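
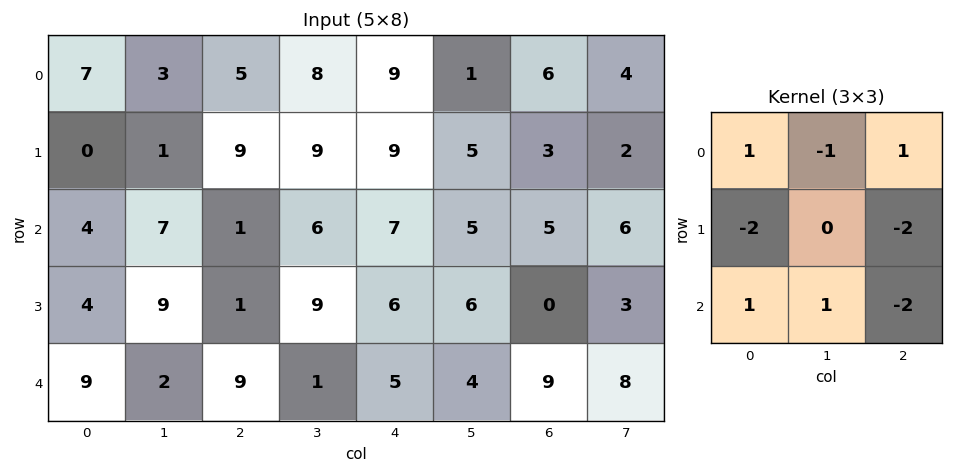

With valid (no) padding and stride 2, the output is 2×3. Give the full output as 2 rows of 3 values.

0 -37 -8
-19 -12 -14

Output[0,0]: The receptive field on the input at this output position is [7 3 5 / 0 1 9 / 4 7 1]. Elementwise product with the kernel and sum: 7·1 + 3·-1 + 5·1 + 0·-2 + 9·-2 + 4·1 + 7·1 + 1·-2.
Output[0,1]: The receptive field on the input at this output position is [5 8 9 / 9 9 9 / 1 6 7]. Elementwise product with the kernel and sum: 5·1 + 8·-1 + 9·1 + 9·-2 + 9·-2 + 1·1 + 6·1 + 7·-2.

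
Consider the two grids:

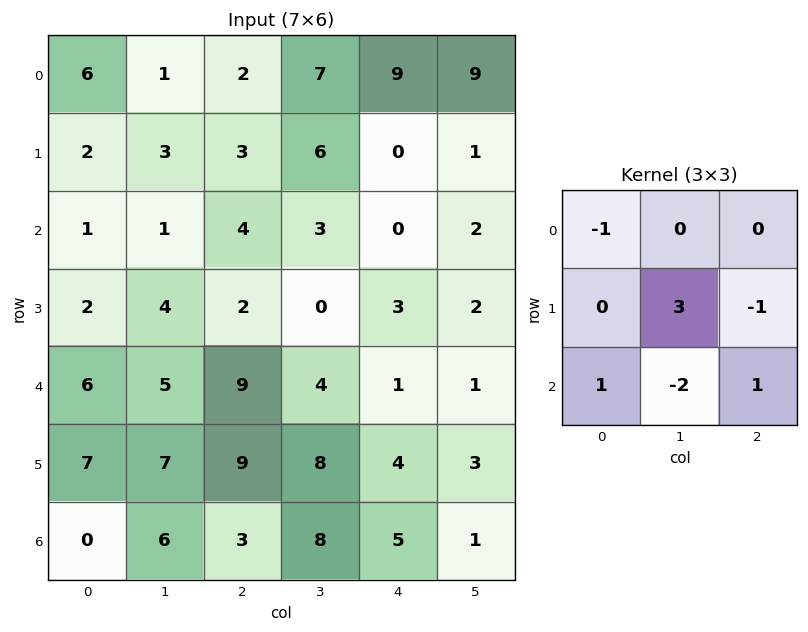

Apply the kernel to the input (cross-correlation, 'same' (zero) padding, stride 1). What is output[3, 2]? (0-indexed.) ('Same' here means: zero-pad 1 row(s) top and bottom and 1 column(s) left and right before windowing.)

-4

The receptive field on the zero-padded input at this output position is [1 4 3 / 4 2 0 / 5 9 4]. Elementwise product with the kernel and sum: 1·-1 + 2·3 + 0·-1 + 5·1 + 9·-2 + 4·1.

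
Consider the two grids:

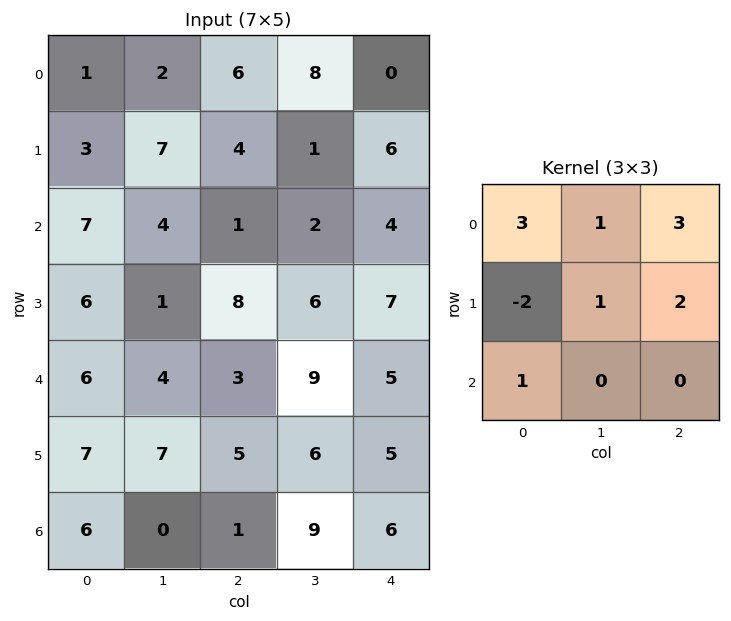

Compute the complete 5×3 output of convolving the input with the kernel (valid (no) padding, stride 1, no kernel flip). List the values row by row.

Output[0,0]: The receptive field on the input at this output position is [1 2 6 / 3 7 4 / 7 4 1]. Elementwise product with the kernel and sum: 1·3 + 2·1 + 6·3 + 3·-2 + 7·1 + 4·2 + 7·1.
Output[0,1]: The receptive field on the input at this output position is [2 6 8 / 7 4 1 / 4 1 2]. Elementwise product with the kernel and sum: 2·3 + 6·1 + 8·3 + 7·-2 + 4·1 + 1·2 + 4·1.

39 32 32
26 26 47
39 41 24
48 49 69
40 45 40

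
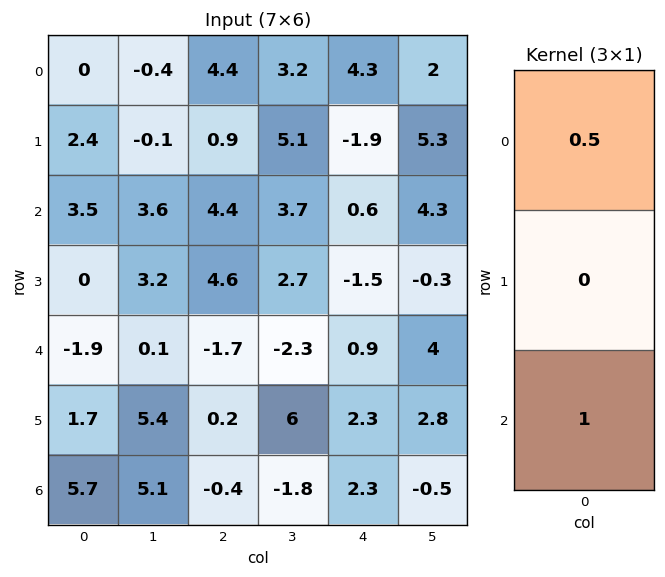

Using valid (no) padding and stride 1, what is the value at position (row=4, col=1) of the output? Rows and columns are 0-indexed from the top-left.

5.15

The receptive field on the input at this output position is [0.1 / 5.4 / 5.1]. Elementwise product with the kernel and sum: 0.1·0.5 + 5.1·1.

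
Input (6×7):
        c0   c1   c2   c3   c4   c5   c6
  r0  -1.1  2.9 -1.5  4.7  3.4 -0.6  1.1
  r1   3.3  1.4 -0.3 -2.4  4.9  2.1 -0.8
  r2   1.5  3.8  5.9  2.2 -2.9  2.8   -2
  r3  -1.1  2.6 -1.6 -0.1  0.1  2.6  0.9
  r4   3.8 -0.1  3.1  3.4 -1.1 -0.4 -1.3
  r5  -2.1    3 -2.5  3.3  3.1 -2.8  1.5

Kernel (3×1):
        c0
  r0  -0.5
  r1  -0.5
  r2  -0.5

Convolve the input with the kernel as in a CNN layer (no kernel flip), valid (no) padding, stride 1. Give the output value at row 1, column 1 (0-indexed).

The receptive field on the input at this output position is [1.4 / 3.8 / 2.6]. Elementwise product with the kernel and sum: 1.4·-0.5 + 3.8·-0.5 + 2.6·-0.5.

-3.9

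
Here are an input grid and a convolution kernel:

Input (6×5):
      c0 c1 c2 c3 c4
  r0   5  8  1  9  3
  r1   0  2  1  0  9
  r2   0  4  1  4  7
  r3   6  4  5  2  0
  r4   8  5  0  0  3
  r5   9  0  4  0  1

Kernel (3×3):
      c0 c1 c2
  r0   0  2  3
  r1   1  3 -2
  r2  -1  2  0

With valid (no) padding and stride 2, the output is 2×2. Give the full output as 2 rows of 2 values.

31 17
21 40

Output[0,0]: The receptive field on the input at this output position is [5 8 1 / 0 2 1 / 0 4 1]. Elementwise product with the kernel and sum: 8·2 + 1·3 + 0·1 + 2·3 + 1·-2 + 0·-1 + 4·2.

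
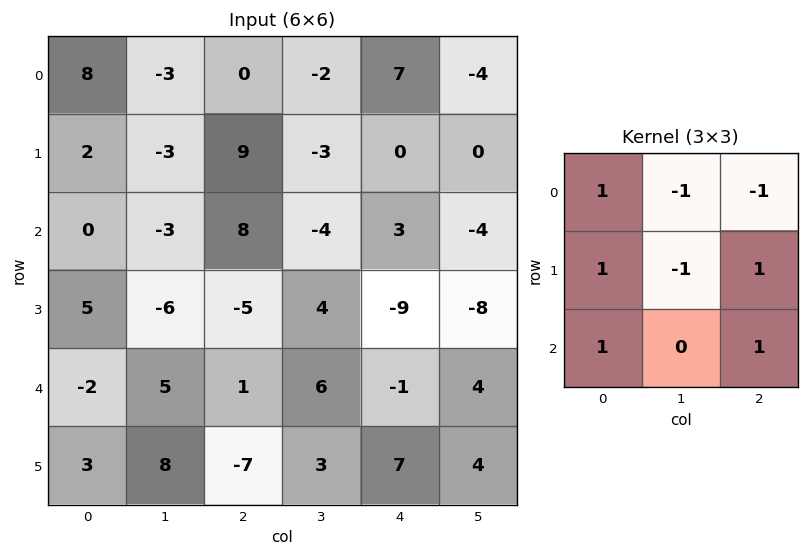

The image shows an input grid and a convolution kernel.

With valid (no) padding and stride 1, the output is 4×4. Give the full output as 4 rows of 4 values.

Output[0,0]: The receptive field on the input at this output position is [8 -3 0 / 2 -3 9 / 0 -3 8]. Elementwise product with the kernel and sum: 8·1 + -3·-1 + 0·-1 + 2·1 + -3·-1 + 9·1 + 0·1 + 8·1.
Output[0,1]: The receptive field on the input at this output position is [-3 0 -2 / -3 9 -3 / -3 8 -4]. Elementwise product with the kernel and sum: -3·1 + 0·-1 + -2·-1 + -3·1 + 9·-1 + -3·1 + -3·1 + -4·1.

33 -23 18 -16
7 -26 13 -18
0 7 -9 12
6 16 -6 39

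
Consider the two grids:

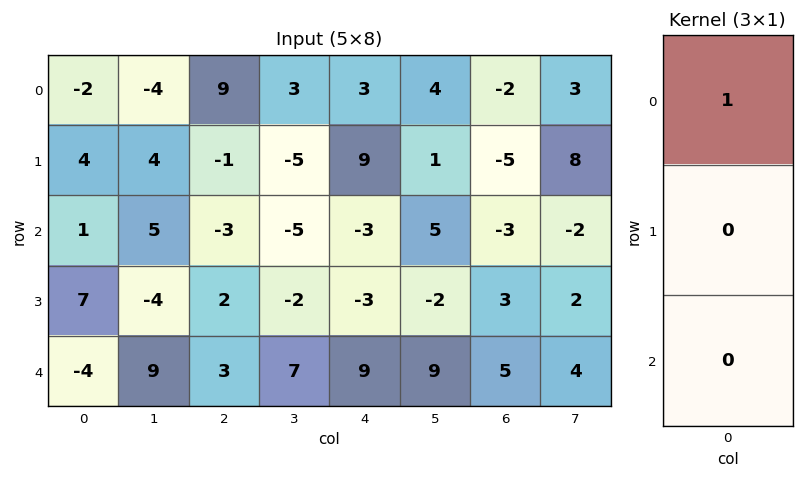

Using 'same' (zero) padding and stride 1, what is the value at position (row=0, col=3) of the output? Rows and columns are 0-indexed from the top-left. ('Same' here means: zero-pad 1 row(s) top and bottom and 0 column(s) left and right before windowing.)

The receptive field on the zero-padded input at this output position is [0 / 3 / -5]. Elementwise product with the kernel and sum: 0·1.

0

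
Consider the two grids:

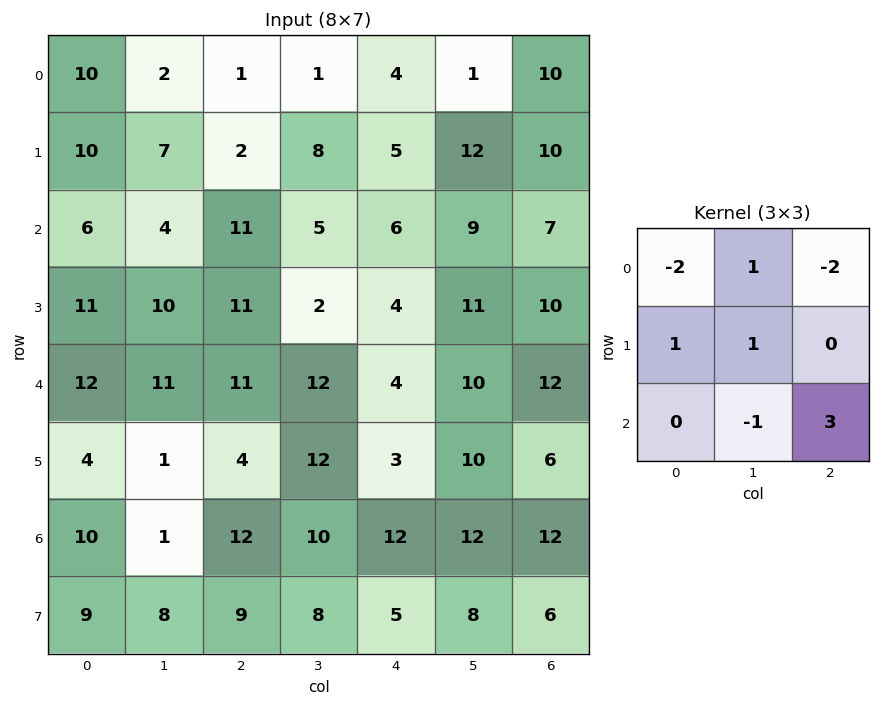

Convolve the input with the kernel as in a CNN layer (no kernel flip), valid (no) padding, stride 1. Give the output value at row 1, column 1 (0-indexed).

The receptive field on the input at this output position is [7 2 8 / 4 11 5 / 10 11 2]. Elementwise product with the kernel and sum: 7·-2 + 2·1 + 8·-2 + 4·1 + 11·1 + 11·-1 + 2·3.

-18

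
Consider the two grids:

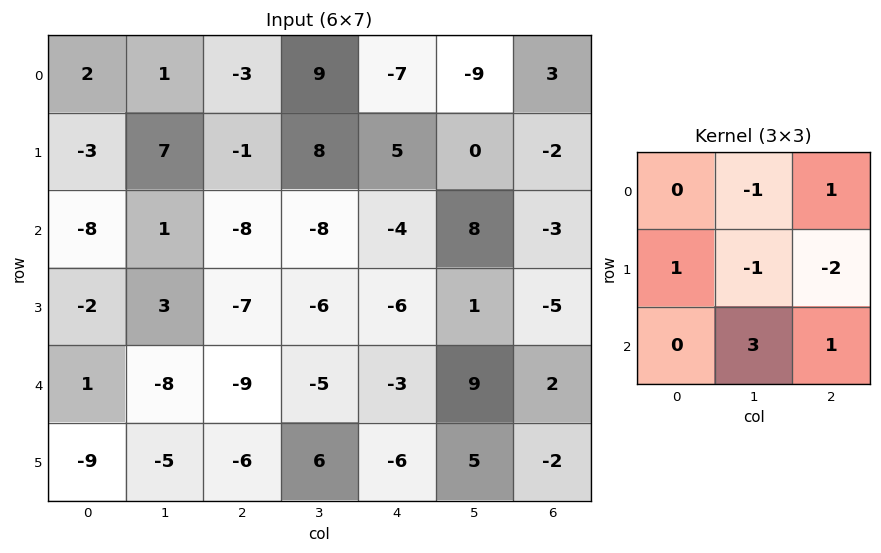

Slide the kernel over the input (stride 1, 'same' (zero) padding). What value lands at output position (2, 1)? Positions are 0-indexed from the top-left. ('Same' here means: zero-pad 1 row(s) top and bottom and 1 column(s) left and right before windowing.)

1

The receptive field on the zero-padded input at this output position is [-3 7 -1 / -8 1 -8 / -2 3 -7]. Elementwise product with the kernel and sum: 7·-1 + -1·1 + -8·1 + 1·-1 + -8·-2 + 3·3 + -7·1.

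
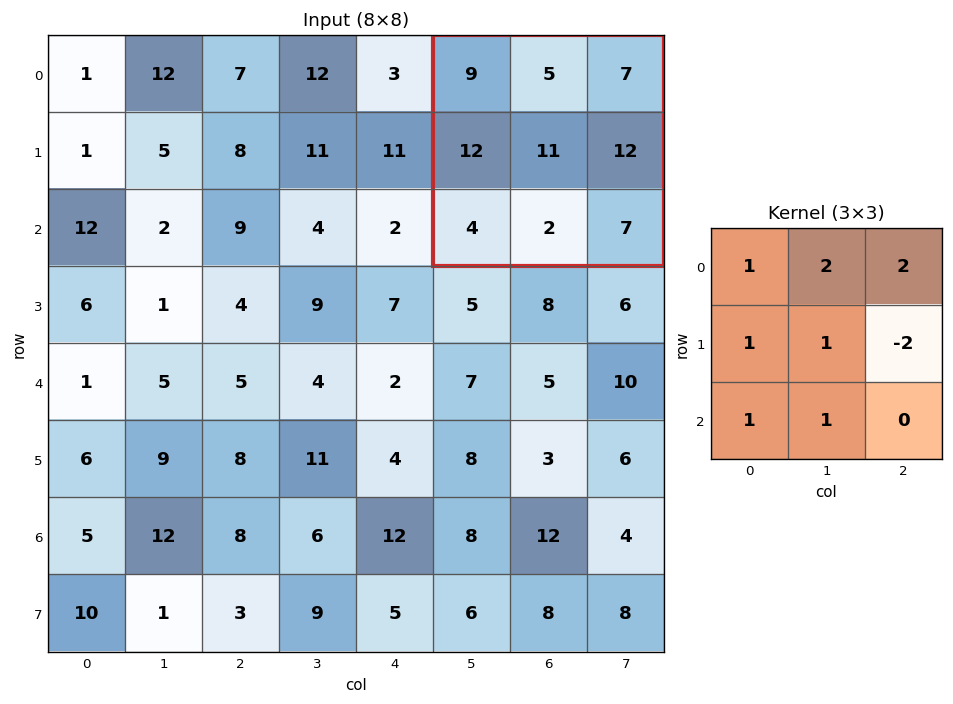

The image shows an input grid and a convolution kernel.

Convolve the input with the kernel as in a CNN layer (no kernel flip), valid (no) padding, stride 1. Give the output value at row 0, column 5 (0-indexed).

The receptive field on the input at this output position is [9 5 7 / 12 11 12 / 4 2 7]. Elementwise product with the kernel and sum: 9·1 + 5·2 + 7·2 + 12·1 + 11·1 + 12·-2 + 4·1 + 2·1.

38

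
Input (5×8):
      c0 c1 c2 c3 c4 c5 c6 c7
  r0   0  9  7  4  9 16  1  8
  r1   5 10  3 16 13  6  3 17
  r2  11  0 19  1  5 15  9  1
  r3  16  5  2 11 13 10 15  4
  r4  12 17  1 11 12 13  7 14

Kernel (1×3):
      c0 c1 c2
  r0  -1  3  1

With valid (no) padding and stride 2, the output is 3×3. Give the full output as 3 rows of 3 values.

Output[0,0]: The receptive field on the input at this output position is [0 9 7]. Elementwise product with the kernel and sum: 0·-1 + 9·3 + 7·1.

34 14 40
8 -11 49
40 44 34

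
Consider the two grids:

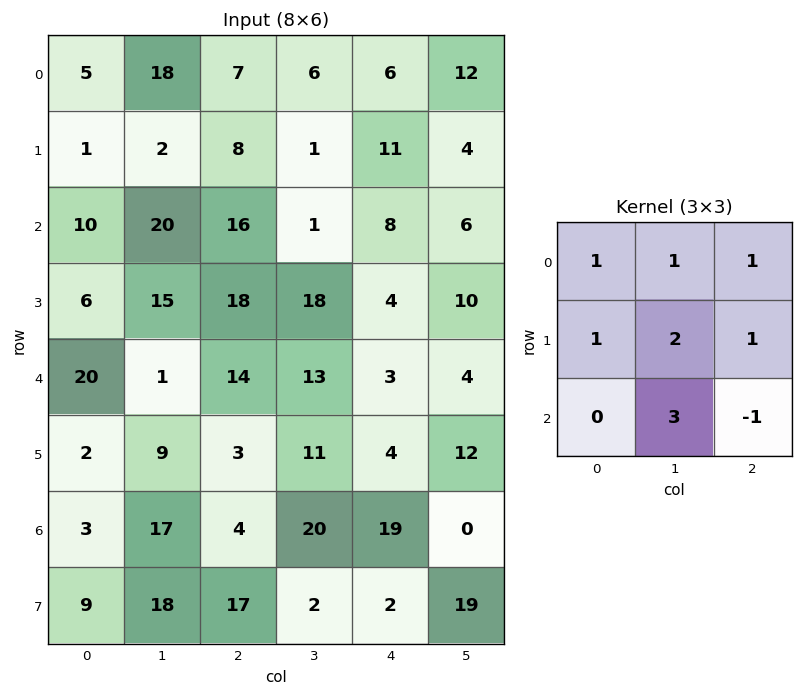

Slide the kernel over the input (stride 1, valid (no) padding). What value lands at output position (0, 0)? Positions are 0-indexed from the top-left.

The receptive field on the input at this output position is [5 18 7 / 1 2 8 / 10 20 16]. Elementwise product with the kernel and sum: 5·1 + 18·1 + 7·1 + 1·1 + 2·2 + 8·1 + 20·3 + 16·-1.

87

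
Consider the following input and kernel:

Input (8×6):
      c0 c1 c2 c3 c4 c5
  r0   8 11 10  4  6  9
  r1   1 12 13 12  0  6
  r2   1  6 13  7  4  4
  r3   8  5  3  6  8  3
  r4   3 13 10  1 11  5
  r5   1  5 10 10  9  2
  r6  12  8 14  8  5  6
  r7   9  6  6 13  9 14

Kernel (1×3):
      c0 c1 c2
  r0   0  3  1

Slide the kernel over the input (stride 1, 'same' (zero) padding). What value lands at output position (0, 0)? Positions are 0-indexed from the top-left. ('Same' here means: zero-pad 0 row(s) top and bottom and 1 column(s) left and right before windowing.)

The receptive field on the zero-padded input at this output position is [0 8 11]. Elementwise product with the kernel and sum: 8·3 + 11·1.

35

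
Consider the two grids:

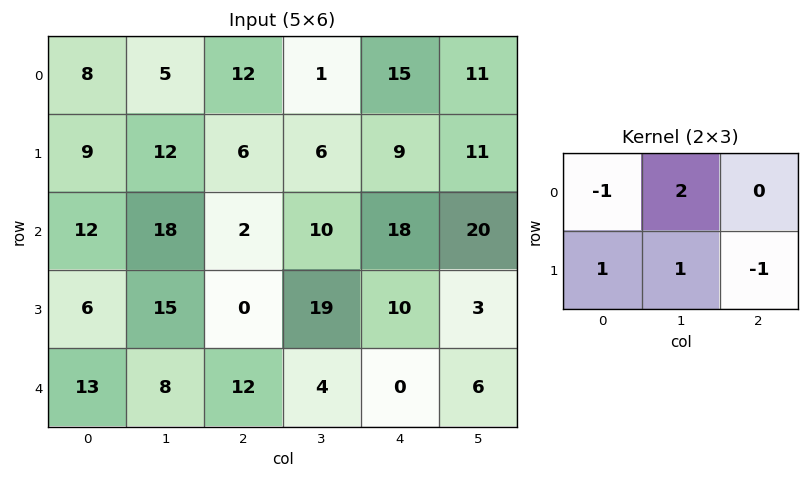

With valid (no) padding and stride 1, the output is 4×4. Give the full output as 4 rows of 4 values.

17 31 -7 33
43 10 0 20
45 -18 27 52
33 1 54 -1

Output[0,0]: The receptive field on the input at this output position is [8 5 12 / 9 12 6]. Elementwise product with the kernel and sum: 8·-1 + 5·2 + 9·1 + 12·1 + 6·-1.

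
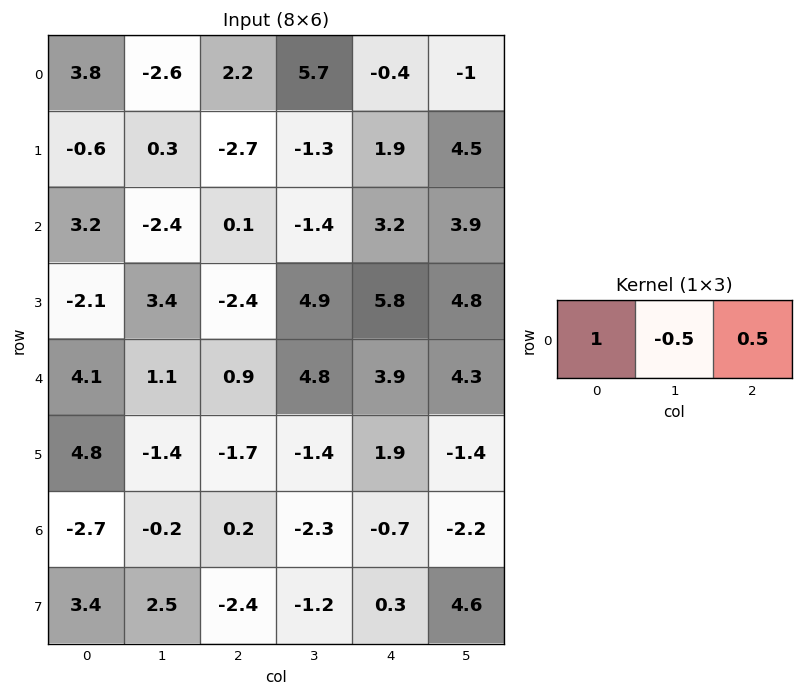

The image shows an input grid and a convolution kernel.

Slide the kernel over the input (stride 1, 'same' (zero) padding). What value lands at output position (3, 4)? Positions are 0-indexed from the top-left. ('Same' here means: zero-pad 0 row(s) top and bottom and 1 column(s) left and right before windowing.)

4.4

The receptive field on the zero-padded input at this output position is [4.9 5.8 4.8]. Elementwise product with the kernel and sum: 4.9·1 + 5.8·-0.5 + 4.8·0.5.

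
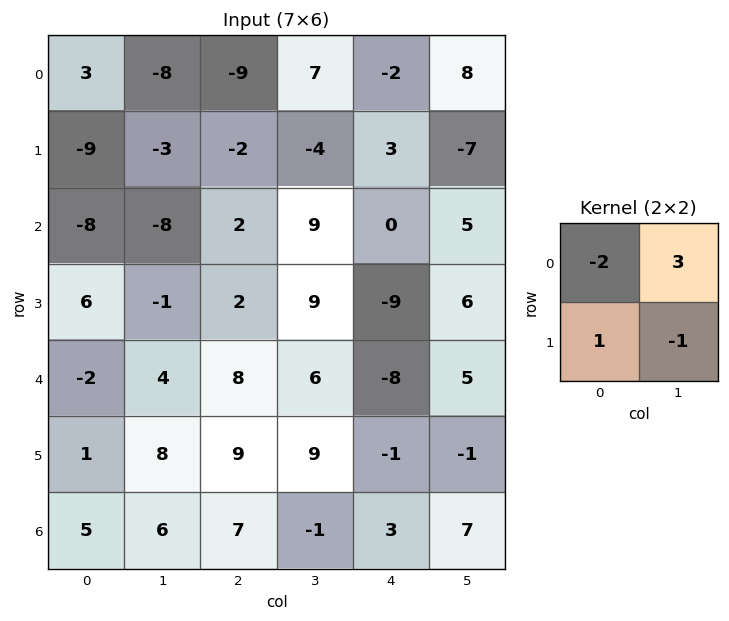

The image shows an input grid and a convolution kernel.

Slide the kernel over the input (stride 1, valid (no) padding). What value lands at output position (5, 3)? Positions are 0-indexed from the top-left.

The receptive field on the input at this output position is [9 -1 / -1 3]. Elementwise product with the kernel and sum: 9·-2 + -1·3 + -1·1 + 3·-1.

-25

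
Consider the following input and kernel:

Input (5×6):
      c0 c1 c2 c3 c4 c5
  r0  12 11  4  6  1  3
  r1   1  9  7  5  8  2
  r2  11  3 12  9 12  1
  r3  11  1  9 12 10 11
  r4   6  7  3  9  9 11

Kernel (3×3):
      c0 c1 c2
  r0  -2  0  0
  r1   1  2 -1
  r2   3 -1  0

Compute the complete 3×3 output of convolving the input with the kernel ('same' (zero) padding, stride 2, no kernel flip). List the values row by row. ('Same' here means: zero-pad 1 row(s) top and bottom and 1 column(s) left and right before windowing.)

12 33 12
8 -6 48
5 2 -8

Output[0,0]: The receptive field on the zero-padded input at this output position is [0 0 0 / 0 12 11 / 0 1 9]. Elementwise product with the kernel and sum: 0·-2 + 0·1 + 12·2 + 11·-1 + 0·3 + 1·-1.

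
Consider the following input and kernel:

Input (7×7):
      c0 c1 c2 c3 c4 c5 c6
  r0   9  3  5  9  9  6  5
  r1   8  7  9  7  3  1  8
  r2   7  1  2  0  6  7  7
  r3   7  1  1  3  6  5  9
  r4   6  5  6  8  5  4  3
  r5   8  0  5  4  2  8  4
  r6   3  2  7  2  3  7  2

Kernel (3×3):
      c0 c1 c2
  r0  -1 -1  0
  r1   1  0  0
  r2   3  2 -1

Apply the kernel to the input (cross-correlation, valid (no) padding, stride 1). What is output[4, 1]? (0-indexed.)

The receptive field on the input at this output position is [5 6 8 / 0 5 4 / 2 7 2]. Elementwise product with the kernel and sum: 5·-1 + 6·-1 + 0·1 + 2·3 + 7·2 + 2·-1.

7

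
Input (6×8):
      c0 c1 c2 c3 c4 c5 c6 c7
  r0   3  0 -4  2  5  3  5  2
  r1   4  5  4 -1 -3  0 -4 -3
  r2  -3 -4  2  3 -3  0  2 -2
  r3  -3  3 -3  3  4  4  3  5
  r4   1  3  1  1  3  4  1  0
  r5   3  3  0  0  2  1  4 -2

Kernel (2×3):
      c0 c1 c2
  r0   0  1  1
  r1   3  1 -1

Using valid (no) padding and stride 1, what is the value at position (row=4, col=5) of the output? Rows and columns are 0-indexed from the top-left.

The receptive field on the input at this output position is [4 1 0 / 1 4 -2]. Elementwise product with the kernel and sum: 1·1 + 0·1 + 1·3 + 4·1 + -2·-1.

10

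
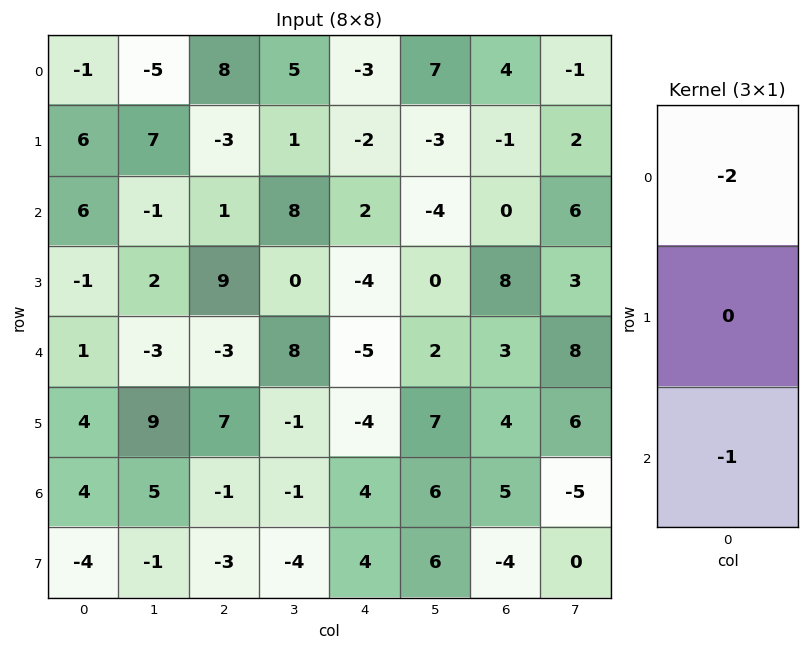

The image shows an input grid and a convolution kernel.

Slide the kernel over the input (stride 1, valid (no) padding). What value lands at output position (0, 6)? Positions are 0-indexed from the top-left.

-8

The receptive field on the input at this output position is [4 / -1 / 0]. Elementwise product with the kernel and sum: 4·-2 + 0·-1.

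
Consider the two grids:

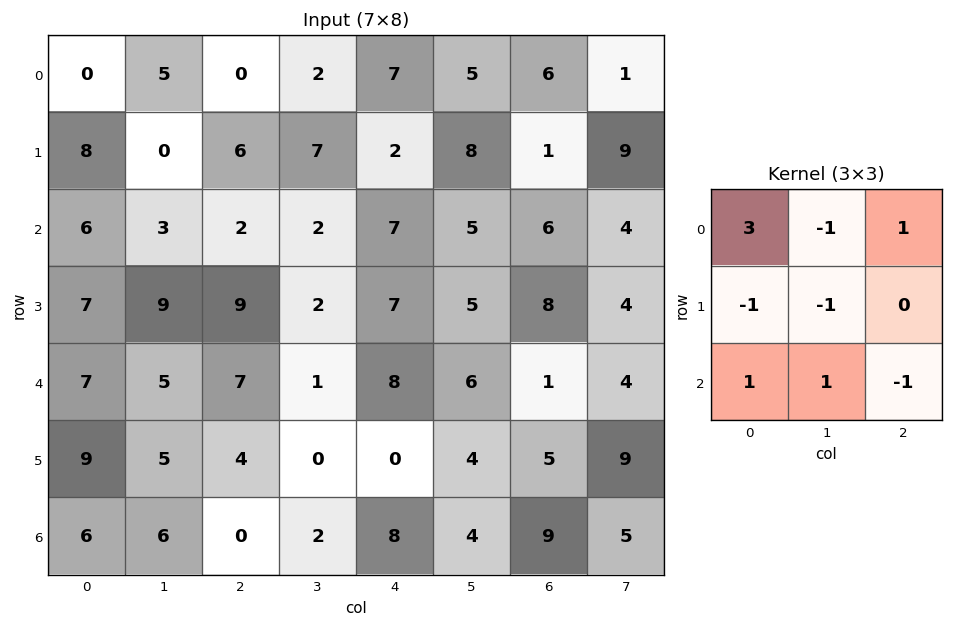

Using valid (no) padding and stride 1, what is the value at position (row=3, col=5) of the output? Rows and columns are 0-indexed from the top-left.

The receptive field on the input at this output position is [5 8 4 / 6 1 4 / 4 5 9]. Elementwise product with the kernel and sum: 5·3 + 8·-1 + 4·1 + 6·-1 + 1·-1 + 4·1 + 5·1 + 9·-1.

4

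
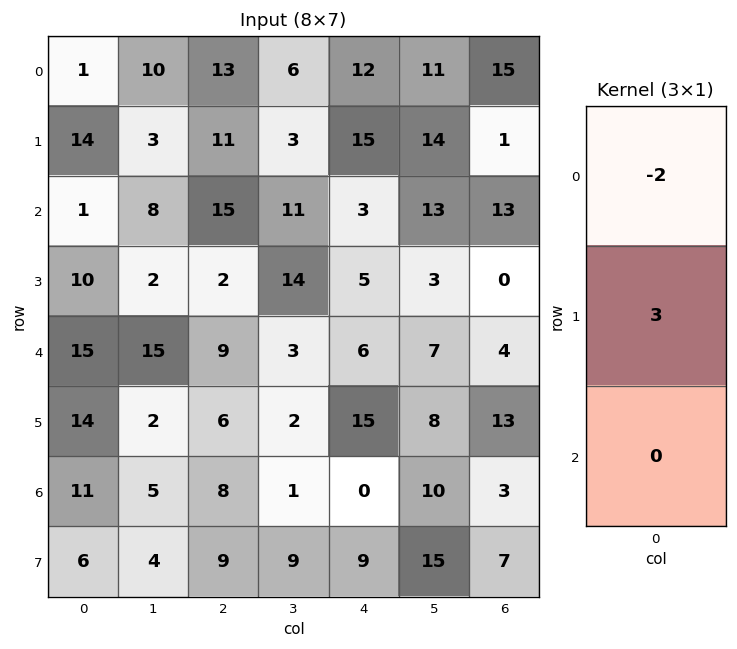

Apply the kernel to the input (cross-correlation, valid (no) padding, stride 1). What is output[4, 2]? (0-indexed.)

0

The receptive field on the input at this output position is [9 / 6 / 8]. Elementwise product with the kernel and sum: 9·-2 + 6·3.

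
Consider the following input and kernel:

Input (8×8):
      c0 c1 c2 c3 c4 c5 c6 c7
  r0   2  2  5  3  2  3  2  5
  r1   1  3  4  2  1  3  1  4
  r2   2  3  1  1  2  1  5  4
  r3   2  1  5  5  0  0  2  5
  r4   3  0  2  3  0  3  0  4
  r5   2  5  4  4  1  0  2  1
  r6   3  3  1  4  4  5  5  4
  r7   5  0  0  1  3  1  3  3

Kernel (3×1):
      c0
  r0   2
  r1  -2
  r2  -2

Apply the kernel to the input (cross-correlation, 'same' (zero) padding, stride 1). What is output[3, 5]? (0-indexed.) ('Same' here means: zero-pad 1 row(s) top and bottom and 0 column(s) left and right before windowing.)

The receptive field on the zero-padded input at this output position is [1 / 0 / 3]. Elementwise product with the kernel and sum: 1·2 + 0·-2 + 3·-2.

-4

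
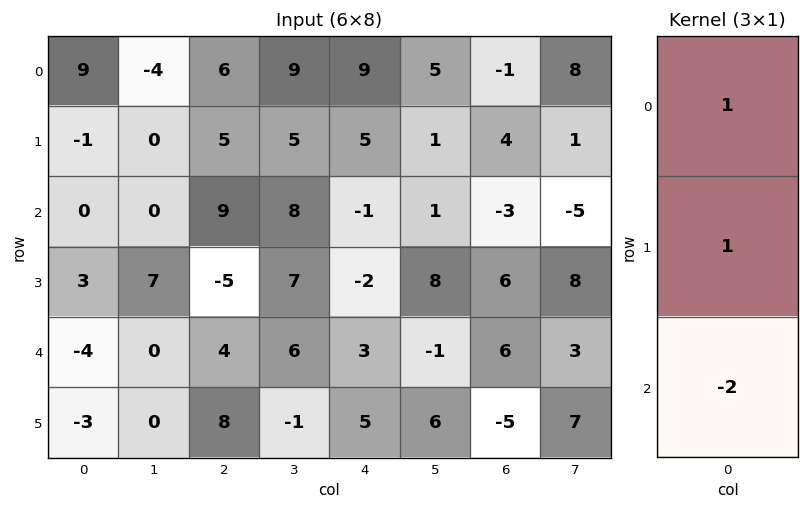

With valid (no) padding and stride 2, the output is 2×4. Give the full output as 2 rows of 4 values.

8 -7 16 9
11 -4 -9 -9

Output[0,0]: The receptive field on the input at this output position is [9 / -1 / 0]. Elementwise product with the kernel and sum: 9·1 + -1·1 + 0·-2.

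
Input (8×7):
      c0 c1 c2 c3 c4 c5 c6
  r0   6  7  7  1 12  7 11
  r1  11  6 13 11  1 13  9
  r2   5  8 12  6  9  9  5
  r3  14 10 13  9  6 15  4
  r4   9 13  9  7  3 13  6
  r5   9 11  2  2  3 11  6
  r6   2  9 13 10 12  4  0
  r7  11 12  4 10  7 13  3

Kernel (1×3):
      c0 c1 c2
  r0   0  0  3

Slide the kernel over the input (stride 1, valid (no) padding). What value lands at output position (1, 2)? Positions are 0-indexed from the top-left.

The receptive field on the input at this output position is [13 11 1]. Elementwise product with the kernel and sum: 1·3.

3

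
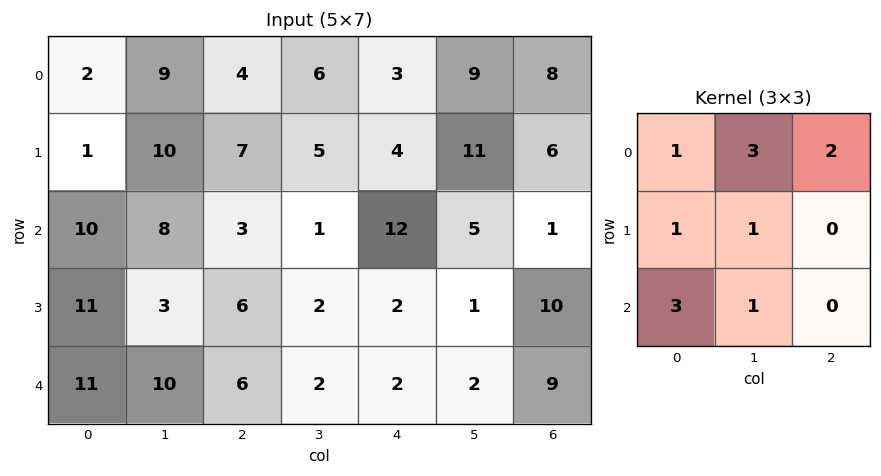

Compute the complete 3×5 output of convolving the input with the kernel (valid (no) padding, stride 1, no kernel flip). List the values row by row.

Output[0,0]: The receptive field on the input at this output position is [2 9 4 / 1 10 7 / 10 8 3]. Elementwise product with the kernel and sum: 2·1 + 9·3 + 4·2 + 1·1 + 10·1 + 10·3 + 8·1.
Output[0,1]: The receptive field on the input at this output position is [9 4 6 / 10 7 5 / 8 3 1]. Elementwise product with the kernel and sum: 9·1 + 4·3 + 6·2 + 10·1 + 7·1 + 8·3 + 3·1.

86 77 50 57 102
99 67 54 60 73
97 64 58 59 40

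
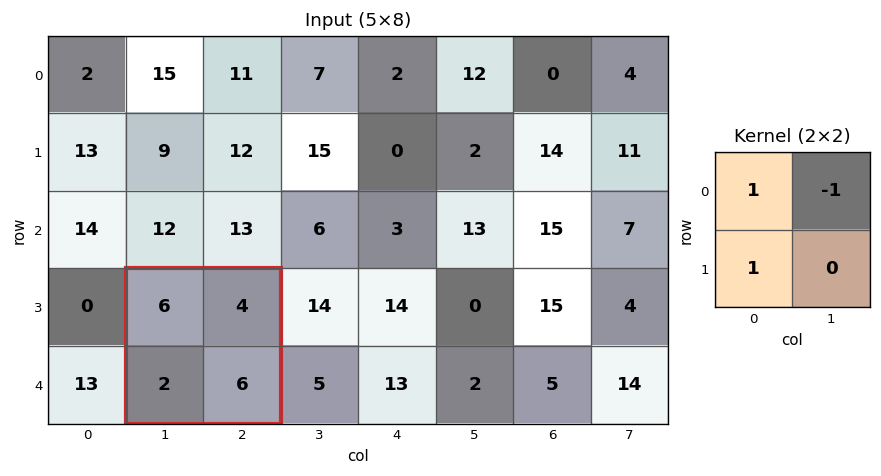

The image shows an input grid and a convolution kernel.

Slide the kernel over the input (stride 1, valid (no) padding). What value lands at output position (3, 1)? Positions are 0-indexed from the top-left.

4

The receptive field on the input at this output position is [6 4 / 2 6]. Elementwise product with the kernel and sum: 6·1 + 4·-1 + 2·1.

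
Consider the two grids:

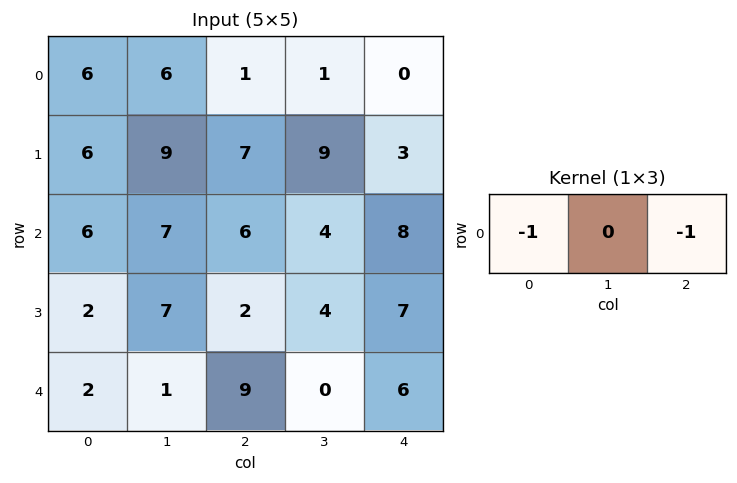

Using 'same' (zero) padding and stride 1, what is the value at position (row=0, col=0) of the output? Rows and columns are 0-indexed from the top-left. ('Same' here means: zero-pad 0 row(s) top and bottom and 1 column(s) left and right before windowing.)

-6

The receptive field on the zero-padded input at this output position is [0 6 6]. Elementwise product with the kernel and sum: 0·-1 + 6·-1.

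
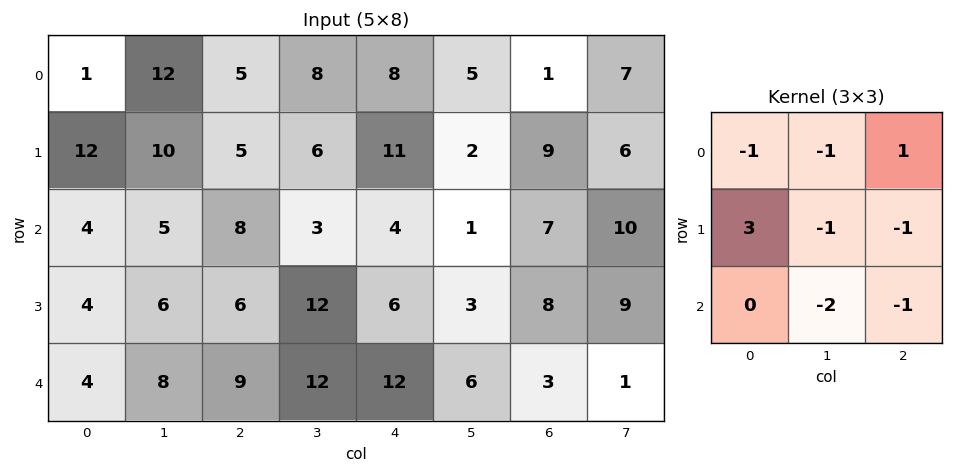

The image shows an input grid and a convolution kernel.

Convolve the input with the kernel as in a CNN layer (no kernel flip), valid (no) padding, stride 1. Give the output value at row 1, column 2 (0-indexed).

-13

The receptive field on the input at this output position is [5 6 11 / 8 3 4 / 6 12 6]. Elementwise product with the kernel and sum: 5·-1 + 6·-1 + 11·1 + 8·3 + 3·-1 + 4·-1 + 12·-2 + 6·-1.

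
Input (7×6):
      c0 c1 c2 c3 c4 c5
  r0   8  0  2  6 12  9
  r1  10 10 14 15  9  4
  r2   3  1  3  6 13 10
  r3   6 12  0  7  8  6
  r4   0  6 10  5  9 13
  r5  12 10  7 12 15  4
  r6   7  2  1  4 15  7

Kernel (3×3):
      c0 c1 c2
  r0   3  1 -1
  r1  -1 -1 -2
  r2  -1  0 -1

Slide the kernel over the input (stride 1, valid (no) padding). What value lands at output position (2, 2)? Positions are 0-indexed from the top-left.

-40

The receptive field on the input at this output position is [3 6 13 / 0 7 8 / 10 5 9]. Elementwise product with the kernel and sum: 3·3 + 6·1 + 13·-1 + 0·-1 + 7·-1 + 8·-2 + 10·-1 + 9·-1.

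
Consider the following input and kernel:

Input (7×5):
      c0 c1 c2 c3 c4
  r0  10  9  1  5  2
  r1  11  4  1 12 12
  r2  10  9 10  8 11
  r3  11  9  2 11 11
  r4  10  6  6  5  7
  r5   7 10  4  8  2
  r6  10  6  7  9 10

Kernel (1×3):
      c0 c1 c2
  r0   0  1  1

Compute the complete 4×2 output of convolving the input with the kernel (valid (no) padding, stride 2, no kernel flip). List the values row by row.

10 7
19 19
12 12
13 19

Output[0,0]: The receptive field on the input at this output position is [10 9 1]. Elementwise product with the kernel and sum: 9·1 + 1·1.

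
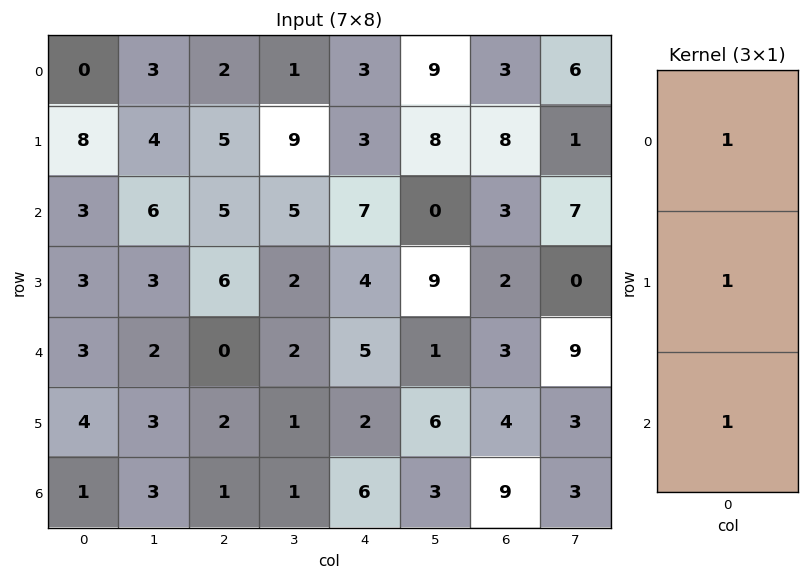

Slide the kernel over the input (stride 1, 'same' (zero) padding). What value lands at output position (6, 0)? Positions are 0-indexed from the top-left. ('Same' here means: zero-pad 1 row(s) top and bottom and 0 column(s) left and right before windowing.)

5

The receptive field on the zero-padded input at this output position is [4 / 1 / 0]. Elementwise product with the kernel and sum: 4·1 + 1·1 + 0·1.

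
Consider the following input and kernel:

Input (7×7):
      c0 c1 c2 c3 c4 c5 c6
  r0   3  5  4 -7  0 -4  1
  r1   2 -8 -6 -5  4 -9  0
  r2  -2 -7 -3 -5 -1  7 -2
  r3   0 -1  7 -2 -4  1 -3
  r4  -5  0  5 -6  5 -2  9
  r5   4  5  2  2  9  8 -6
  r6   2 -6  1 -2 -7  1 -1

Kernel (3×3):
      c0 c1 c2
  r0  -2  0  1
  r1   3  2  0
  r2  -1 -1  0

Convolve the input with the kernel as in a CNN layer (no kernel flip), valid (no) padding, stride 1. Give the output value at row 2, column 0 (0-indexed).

4

The receptive field on the input at this output position is [-2 -7 -3 / 0 -1 7 / -5 0 5]. Elementwise product with the kernel and sum: -2·-2 + -3·1 + 0·3 + -1·2 + -5·-1 + 0·-1.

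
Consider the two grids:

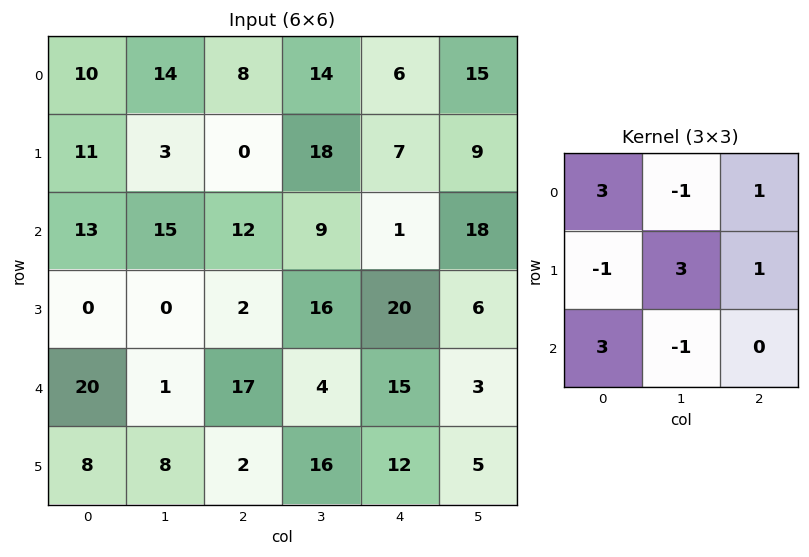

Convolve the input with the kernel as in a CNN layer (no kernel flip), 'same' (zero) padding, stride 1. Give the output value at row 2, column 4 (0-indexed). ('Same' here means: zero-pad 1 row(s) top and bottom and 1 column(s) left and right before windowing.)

The receptive field on the zero-padded input at this output position is [18 7 9 / 9 1 18 / 16 20 6]. Elementwise product with the kernel and sum: 18·3 + 7·-1 + 9·1 + 9·-1 + 1·3 + 18·1 + 16·3 + 20·-1.

96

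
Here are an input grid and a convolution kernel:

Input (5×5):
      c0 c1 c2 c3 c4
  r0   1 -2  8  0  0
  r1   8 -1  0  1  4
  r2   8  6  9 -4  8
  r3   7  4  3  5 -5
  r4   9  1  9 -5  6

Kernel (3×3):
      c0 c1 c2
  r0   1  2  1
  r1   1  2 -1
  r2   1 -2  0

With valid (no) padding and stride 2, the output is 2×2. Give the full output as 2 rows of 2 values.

7 23
48 46

Output[0,0]: The receptive field on the input at this output position is [1 -2 8 / 8 -1 0 / 8 6 9]. Elementwise product with the kernel and sum: 1·1 + -2·2 + 8·1 + 8·1 + -1·2 + 0·-1 + 8·1 + 6·-2.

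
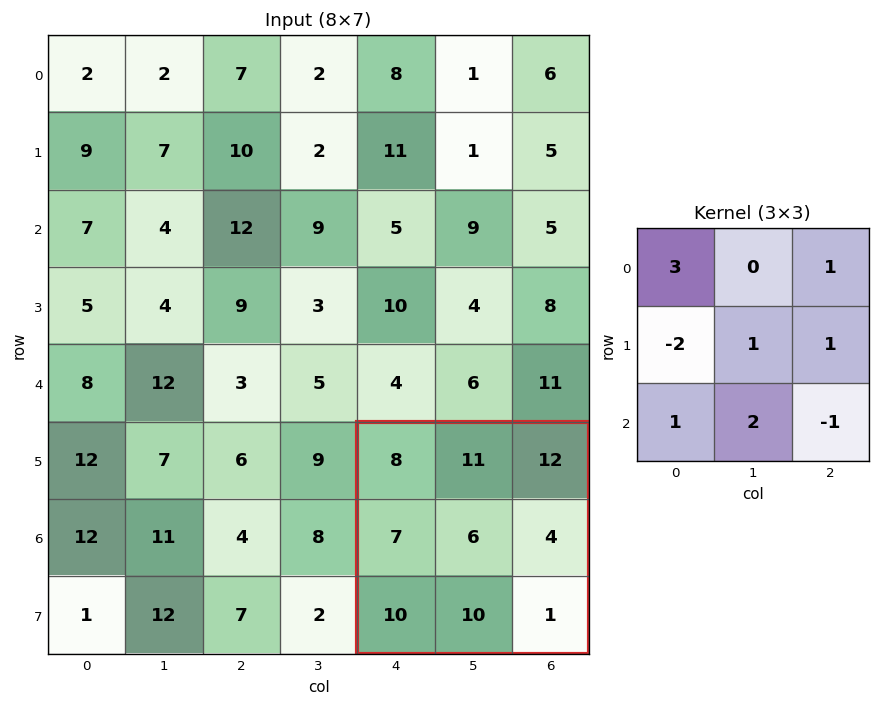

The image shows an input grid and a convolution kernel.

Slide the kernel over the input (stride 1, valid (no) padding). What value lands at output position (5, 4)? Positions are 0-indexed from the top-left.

61

The receptive field on the input at this output position is [8 11 12 / 7 6 4 / 10 10 1]. Elementwise product with the kernel and sum: 8·3 + 12·1 + 7·-2 + 6·1 + 4·1 + 10·1 + 10·2 + 1·-1.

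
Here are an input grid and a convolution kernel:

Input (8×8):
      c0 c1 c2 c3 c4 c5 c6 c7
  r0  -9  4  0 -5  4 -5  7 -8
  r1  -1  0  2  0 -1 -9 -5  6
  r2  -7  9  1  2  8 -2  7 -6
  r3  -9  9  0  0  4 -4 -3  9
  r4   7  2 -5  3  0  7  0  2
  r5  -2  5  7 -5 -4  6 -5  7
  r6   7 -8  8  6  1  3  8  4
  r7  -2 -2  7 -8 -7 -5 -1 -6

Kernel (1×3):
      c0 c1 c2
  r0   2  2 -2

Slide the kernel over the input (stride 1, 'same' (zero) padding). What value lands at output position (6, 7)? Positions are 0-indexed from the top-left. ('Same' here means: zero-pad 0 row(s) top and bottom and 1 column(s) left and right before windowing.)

24

The receptive field on the zero-padded input at this output position is [8 4 0]. Elementwise product with the kernel and sum: 8·2 + 4·2 + 0·-2.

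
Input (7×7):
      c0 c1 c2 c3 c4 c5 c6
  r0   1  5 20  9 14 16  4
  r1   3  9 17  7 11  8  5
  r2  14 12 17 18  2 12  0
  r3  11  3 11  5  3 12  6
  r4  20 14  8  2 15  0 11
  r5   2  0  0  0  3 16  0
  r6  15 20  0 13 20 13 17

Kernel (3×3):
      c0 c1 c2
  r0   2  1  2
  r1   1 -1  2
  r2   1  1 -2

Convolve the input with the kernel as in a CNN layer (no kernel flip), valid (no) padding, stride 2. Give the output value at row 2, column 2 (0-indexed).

The receptive field on the input at this output position is [15 0 11 / 3 16 0 / 20 13 17]. Elementwise product with the kernel and sum: 15·2 + 0·1 + 11·2 + 3·1 + 16·-1 + 0·2 + 20·1 + 13·1 + 17·-2.

38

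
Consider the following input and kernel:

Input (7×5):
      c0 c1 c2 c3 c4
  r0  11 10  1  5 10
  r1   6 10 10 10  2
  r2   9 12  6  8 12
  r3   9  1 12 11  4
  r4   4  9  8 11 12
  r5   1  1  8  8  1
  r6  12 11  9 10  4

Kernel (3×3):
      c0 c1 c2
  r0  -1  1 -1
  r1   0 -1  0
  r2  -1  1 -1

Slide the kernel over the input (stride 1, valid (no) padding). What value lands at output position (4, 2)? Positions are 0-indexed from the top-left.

The receptive field on the input at this output position is [8 11 12 / 8 8 1 / 9 10 4]. Elementwise product with the kernel and sum: 8·-1 + 11·1 + 12·-1 + 8·-1 + 9·-1 + 10·1 + 4·-1.

-20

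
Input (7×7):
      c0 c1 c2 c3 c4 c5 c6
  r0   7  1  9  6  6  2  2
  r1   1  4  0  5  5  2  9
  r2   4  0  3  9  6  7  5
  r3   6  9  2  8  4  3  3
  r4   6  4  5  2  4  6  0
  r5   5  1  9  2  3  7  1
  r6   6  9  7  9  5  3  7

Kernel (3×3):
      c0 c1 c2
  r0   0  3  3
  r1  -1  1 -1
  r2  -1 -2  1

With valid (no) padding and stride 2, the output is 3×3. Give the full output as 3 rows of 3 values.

Output[0,0]: The receptive field on the input at this output position is [7 1 9 / 1 4 0 / 4 0 3]. Elementwise product with the kernel and sum: 1·3 + 9·3 + 1·-1 + 4·1 + 0·-1 + 4·-1 + 0·-2 + 3·1.

32 21 -15
1 42 16
-3 -12 17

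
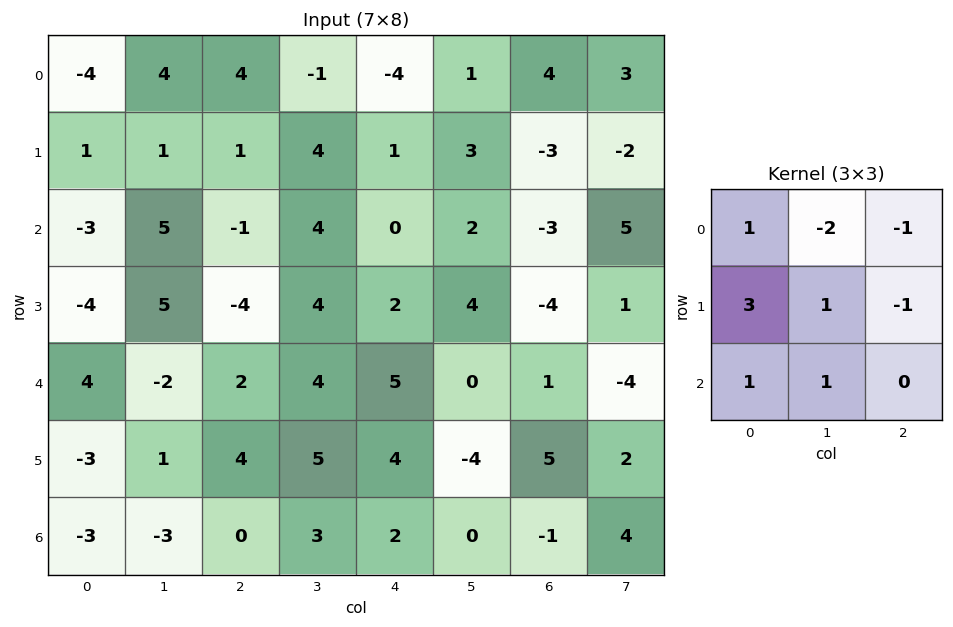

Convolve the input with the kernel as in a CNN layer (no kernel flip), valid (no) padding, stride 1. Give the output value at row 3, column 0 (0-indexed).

The receptive field on the input at this output position is [-4 5 -4 / 4 -2 2 / -3 1 4]. Elementwise product with the kernel and sum: -4·1 + 5·-2 + -4·-1 + 4·3 + -2·1 + 2·-1 + -3·1 + 1·1.

-4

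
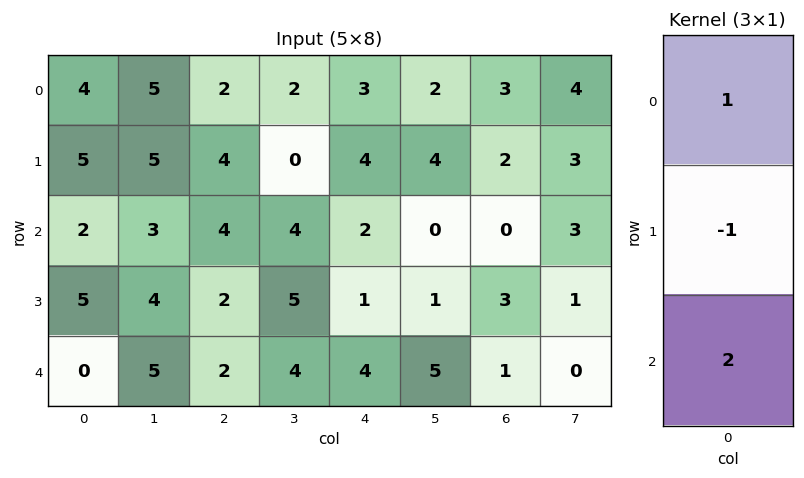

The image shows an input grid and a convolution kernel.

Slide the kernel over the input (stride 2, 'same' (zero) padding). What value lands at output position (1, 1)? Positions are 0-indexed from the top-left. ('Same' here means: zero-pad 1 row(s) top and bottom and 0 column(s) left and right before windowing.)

4

The receptive field on the zero-padded input at this output position is [4 / 4 / 2]. Elementwise product with the kernel and sum: 4·1 + 4·-1 + 2·2.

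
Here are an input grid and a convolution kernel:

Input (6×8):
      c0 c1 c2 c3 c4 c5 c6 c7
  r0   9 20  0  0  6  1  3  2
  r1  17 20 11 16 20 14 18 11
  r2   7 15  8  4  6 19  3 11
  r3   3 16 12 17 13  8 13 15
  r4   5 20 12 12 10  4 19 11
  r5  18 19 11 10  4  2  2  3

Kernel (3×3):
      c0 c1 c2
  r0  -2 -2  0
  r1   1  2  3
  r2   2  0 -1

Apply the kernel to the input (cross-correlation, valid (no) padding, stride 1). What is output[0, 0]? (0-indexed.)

38

The receptive field on the input at this output position is [9 20 0 / 17 20 11 / 7 15 8]. Elementwise product with the kernel and sum: 9·-2 + 20·-2 + 17·1 + 20·2 + 11·3 + 7·2 + 8·-1.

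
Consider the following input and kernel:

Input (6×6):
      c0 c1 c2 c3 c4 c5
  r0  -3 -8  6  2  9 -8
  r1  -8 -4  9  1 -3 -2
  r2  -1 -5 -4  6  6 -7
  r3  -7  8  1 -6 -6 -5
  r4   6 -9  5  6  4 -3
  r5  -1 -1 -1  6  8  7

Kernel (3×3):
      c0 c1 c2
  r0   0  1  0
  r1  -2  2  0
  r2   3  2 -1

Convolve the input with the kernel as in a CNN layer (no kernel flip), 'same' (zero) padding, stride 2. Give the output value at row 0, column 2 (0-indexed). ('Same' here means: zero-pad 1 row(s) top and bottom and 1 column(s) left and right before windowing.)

The receptive field on the zero-padded input at this output position is [0 0 0 / 2 9 -8 / 1 -3 -2]. Elementwise product with the kernel and sum: 0·1 + 2·-2 + 9·2 + 1·3 + -3·2 + -2·-1.

13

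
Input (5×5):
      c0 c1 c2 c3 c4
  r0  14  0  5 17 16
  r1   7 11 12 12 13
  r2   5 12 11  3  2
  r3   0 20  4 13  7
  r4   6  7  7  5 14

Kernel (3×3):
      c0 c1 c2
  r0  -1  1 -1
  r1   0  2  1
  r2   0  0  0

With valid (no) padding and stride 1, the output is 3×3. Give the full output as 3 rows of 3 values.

Output[0,0]: The receptive field on the input at this output position is [14 0 5 / 7 11 12 / 5 12 11]. Elementwise product with the kernel and sum: 14·-1 + 0·1 + 5·-1 + 11·2 + 12·1.
Output[0,1]: The receptive field on the input at this output position is [0 5 17 / 11 12 12 / 12 11 3]. Elementwise product with the kernel and sum: 0·-1 + 5·1 + 17·-1 + 12·2 + 12·1.

15 24 33
27 14 -5
40 17 23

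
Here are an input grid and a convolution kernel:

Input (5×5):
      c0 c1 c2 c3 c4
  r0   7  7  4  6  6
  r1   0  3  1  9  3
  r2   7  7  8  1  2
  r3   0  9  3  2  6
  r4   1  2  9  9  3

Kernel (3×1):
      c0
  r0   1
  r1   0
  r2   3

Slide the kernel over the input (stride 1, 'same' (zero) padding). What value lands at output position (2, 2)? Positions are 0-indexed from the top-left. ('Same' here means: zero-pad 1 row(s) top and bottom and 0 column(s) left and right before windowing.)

10

The receptive field on the zero-padded input at this output position is [1 / 8 / 3]. Elementwise product with the kernel and sum: 1·1 + 3·3.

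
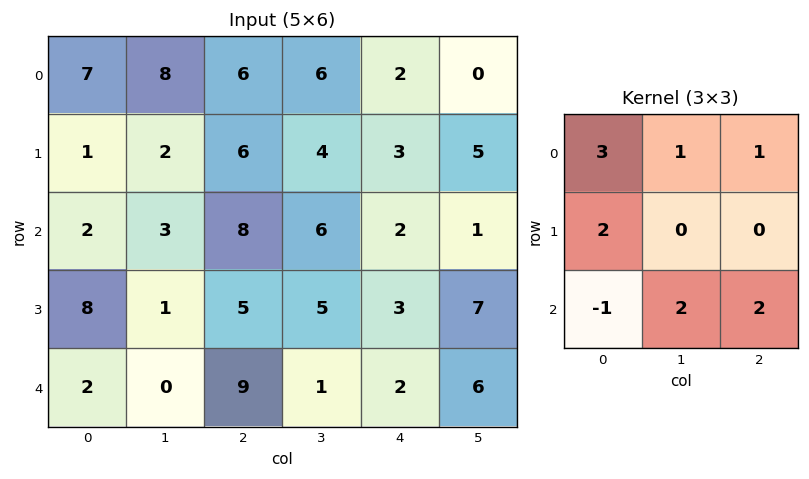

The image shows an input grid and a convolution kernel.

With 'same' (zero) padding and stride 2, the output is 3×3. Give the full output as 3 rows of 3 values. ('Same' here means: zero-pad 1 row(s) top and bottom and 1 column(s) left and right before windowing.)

6 34 24
21 41 47
9 13 27

Output[0,0]: The receptive field on the zero-padded input at this output position is [0 0 0 / 0 7 8 / 0 1 2]. Elementwise product with the kernel and sum: 0·3 + 0·1 + 0·1 + 0·2 + 0·-1 + 1·2 + 2·2.
Output[0,1]: The receptive field on the zero-padded input at this output position is [0 0 0 / 8 6 6 / 2 6 4]. Elementwise product with the kernel and sum: 0·3 + 0·1 + 0·1 + 8·2 + 2·-1 + 6·2 + 4·2.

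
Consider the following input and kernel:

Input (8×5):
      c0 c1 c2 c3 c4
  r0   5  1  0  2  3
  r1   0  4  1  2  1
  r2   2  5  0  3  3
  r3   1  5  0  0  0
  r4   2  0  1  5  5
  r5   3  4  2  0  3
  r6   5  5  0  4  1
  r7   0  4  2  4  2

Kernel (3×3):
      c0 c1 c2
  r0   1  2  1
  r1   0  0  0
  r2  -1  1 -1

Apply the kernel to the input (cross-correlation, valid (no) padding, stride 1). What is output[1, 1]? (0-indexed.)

The receptive field on the input at this output position is [4 1 2 / 5 0 3 / 5 0 0]. Elementwise product with the kernel and sum: 4·1 + 1·2 + 2·1 + 5·-1 + 0·1 + 0·-1.

3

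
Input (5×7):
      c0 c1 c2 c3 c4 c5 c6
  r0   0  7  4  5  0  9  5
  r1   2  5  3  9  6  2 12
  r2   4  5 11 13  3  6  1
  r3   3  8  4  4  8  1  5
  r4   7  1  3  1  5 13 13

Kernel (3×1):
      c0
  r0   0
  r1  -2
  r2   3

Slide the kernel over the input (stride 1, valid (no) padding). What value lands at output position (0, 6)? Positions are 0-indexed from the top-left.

The receptive field on the input at this output position is [5 / 12 / 1]. Elementwise product with the kernel and sum: 12·-2 + 1·3.

-21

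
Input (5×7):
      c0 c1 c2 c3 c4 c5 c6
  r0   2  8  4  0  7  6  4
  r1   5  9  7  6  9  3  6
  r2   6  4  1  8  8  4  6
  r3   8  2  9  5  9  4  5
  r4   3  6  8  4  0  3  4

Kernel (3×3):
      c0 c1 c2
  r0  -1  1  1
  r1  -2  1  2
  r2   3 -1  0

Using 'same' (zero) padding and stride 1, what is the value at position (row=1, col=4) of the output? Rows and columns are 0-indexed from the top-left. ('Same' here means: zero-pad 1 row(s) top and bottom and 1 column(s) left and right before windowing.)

The receptive field on the zero-padded input at this output position is [0 7 6 / 6 9 3 / 8 8 4]. Elementwise product with the kernel and sum: 0·-1 + 7·1 + 6·1 + 6·-2 + 9·1 + 3·2 + 8·3 + 8·-1.

32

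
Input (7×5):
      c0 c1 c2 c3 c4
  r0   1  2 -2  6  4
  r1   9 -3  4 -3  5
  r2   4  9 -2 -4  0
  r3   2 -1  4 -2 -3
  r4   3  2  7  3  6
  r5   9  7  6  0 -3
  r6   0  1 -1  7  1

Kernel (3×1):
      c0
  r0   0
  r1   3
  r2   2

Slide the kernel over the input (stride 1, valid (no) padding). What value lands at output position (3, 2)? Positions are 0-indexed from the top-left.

33

The receptive field on the input at this output position is [4 / 7 / 6]. Elementwise product with the kernel and sum: 7·3 + 6·2.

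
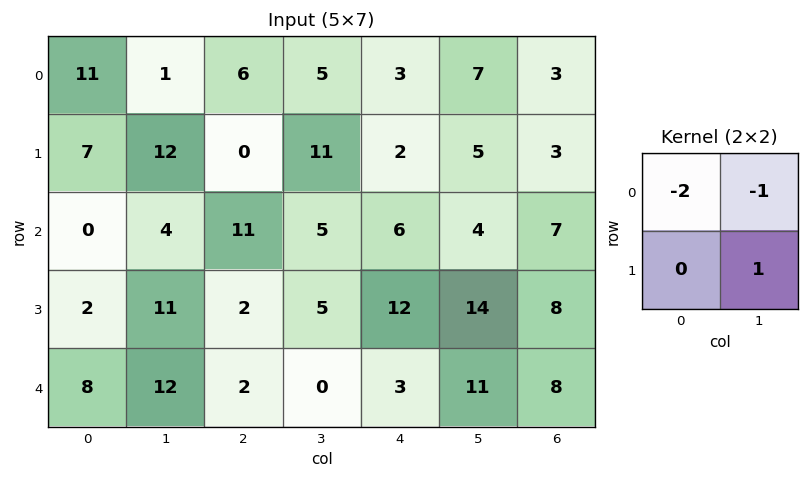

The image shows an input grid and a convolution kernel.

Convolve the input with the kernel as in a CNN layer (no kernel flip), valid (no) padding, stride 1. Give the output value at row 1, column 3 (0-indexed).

-18

The receptive field on the input at this output position is [11 2 / 5 6]. Elementwise product with the kernel and sum: 11·-2 + 2·-1 + 6·1.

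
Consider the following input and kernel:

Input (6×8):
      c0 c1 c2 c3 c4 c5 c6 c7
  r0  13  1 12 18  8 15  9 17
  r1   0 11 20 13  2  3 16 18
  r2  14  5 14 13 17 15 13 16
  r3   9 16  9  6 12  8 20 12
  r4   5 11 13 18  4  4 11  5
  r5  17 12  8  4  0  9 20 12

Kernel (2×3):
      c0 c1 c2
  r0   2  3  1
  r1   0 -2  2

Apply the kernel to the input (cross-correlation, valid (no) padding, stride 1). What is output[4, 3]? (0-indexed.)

70

The receptive field on the input at this output position is [18 4 4 / 4 0 9]. Elementwise product with the kernel and sum: 18·2 + 4·3 + 4·1 + 0·-2 + 9·2.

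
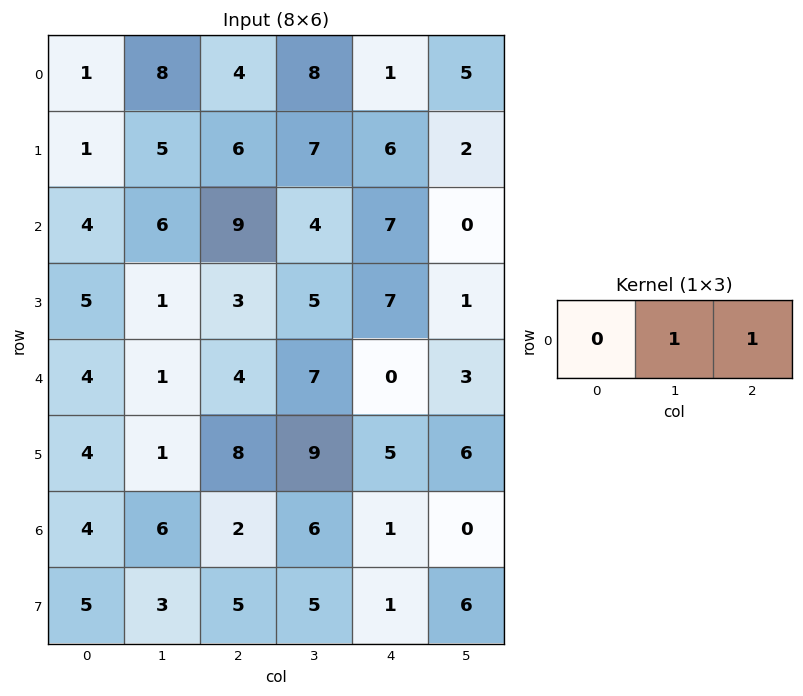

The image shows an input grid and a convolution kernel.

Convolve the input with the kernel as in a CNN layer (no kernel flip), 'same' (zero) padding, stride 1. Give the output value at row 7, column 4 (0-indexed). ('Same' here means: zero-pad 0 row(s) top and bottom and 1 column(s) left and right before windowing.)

The receptive field on the zero-padded input at this output position is [5 1 6]. Elementwise product with the kernel and sum: 1·1 + 6·1.

7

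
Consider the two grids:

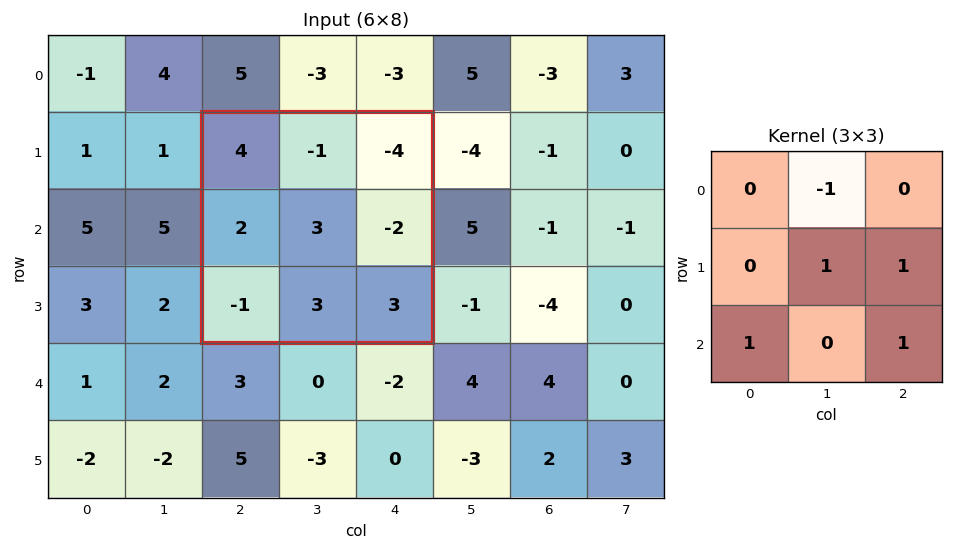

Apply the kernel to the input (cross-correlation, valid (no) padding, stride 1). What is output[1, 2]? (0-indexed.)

4

The receptive field on the input at this output position is [4 -1 -4 / 2 3 -2 / -1 3 3]. Elementwise product with the kernel and sum: -1·-1 + 3·1 + -2·1 + -1·1 + 3·1.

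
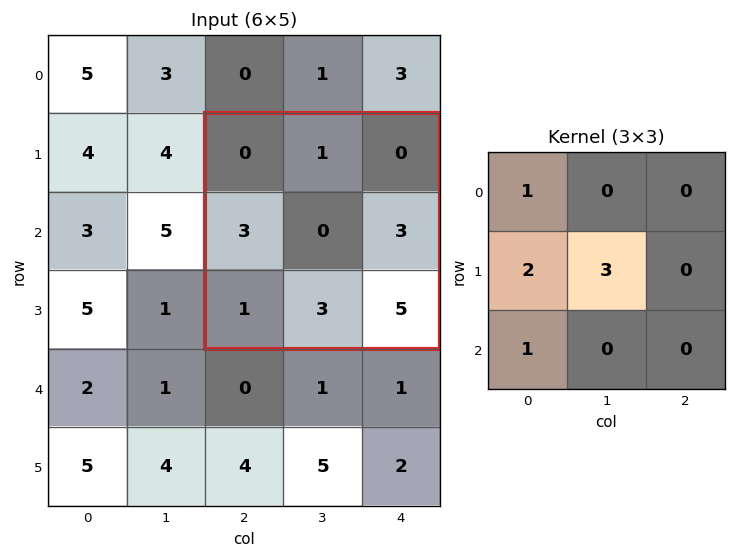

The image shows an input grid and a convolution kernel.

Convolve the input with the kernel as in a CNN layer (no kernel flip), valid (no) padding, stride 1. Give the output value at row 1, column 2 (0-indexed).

7

The receptive field on the input at this output position is [0 1 0 / 3 0 3 / 1 3 5]. Elementwise product with the kernel and sum: 0·1 + 3·2 + 0·3 + 1·1.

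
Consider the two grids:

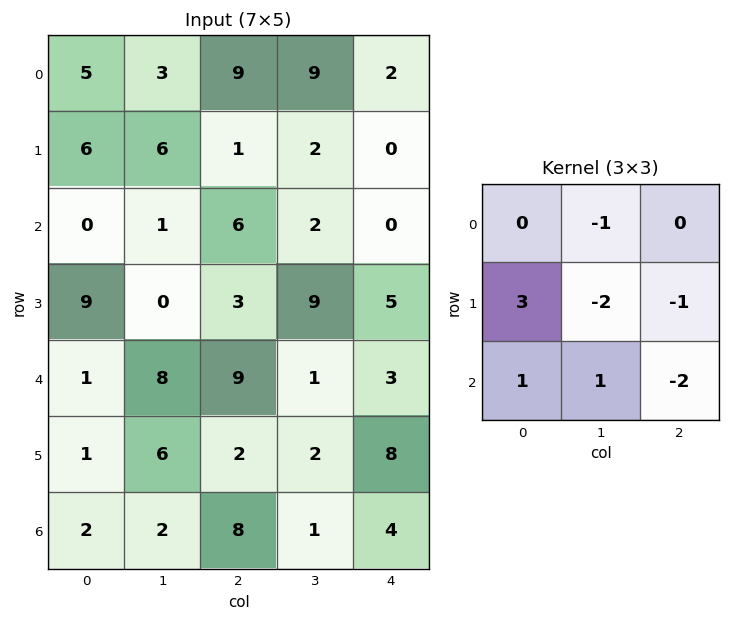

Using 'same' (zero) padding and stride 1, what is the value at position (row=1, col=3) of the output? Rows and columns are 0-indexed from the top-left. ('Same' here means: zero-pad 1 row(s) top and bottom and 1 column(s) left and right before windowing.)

The receptive field on the zero-padded input at this output position is [9 9 2 / 1 2 0 / 6 2 0]. Elementwise product with the kernel and sum: 9·-1 + 1·3 + 2·-2 + 0·-1 + 6·1 + 2·1 + 0·-2.

-2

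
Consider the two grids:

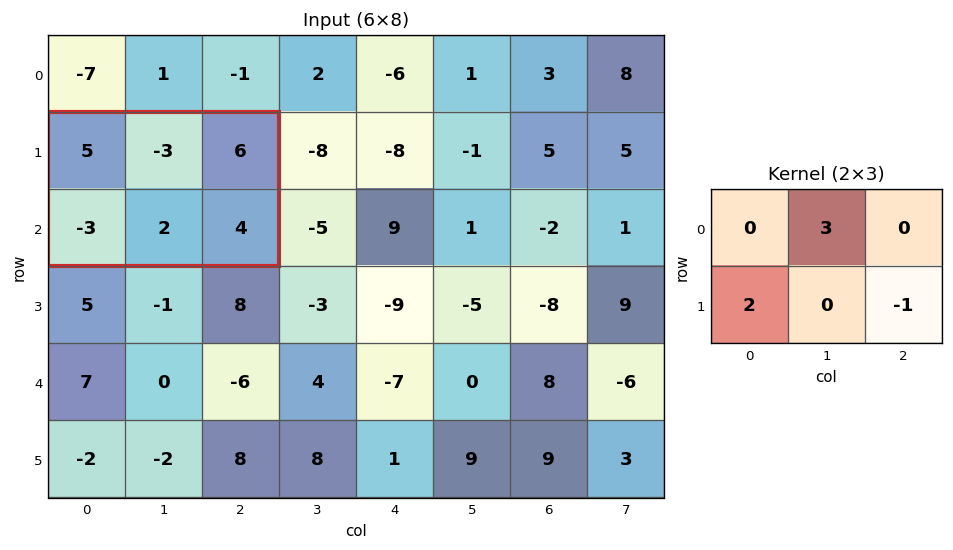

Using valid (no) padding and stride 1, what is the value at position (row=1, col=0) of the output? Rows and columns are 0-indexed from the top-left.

-19

The receptive field on the input at this output position is [5 -3 6 / -3 2 4]. Elementwise product with the kernel and sum: -3·3 + -3·2 + 4·-1.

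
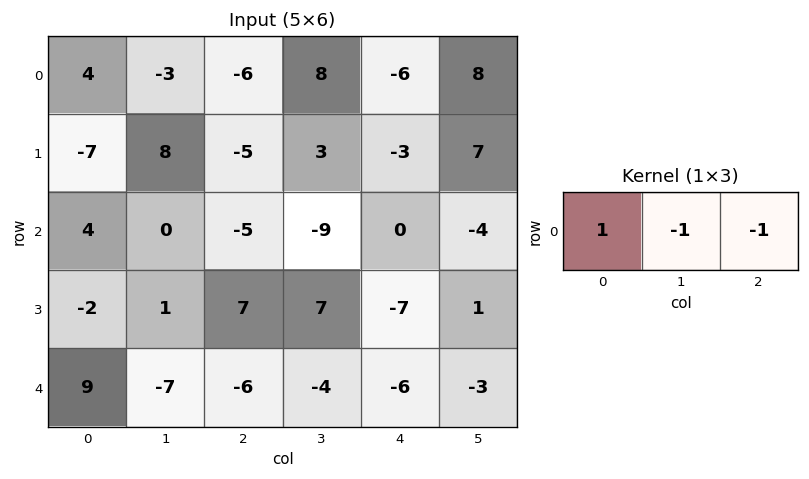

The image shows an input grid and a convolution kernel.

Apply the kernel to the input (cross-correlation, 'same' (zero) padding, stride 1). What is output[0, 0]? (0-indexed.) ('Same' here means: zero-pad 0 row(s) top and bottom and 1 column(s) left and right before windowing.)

-1

The receptive field on the zero-padded input at this output position is [0 4 -3]. Elementwise product with the kernel and sum: 0·1 + 4·-1 + -3·-1.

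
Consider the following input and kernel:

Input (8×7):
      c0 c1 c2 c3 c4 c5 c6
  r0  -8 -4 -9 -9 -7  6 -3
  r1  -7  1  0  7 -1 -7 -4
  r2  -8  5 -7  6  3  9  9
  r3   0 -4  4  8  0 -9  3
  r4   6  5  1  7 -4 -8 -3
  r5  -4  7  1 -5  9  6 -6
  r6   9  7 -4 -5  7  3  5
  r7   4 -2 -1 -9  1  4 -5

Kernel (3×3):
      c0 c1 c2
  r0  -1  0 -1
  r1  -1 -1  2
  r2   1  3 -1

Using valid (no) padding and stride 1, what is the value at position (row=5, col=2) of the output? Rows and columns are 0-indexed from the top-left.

The receptive field on the input at this output position is [1 -5 9 / -4 -5 7 / -1 -9 1]. Elementwise product with the kernel and sum: 1·-1 + 9·-1 + -4·-1 + -5·-1 + 7·2 + -1·1 + -9·3 + 1·-1.

-16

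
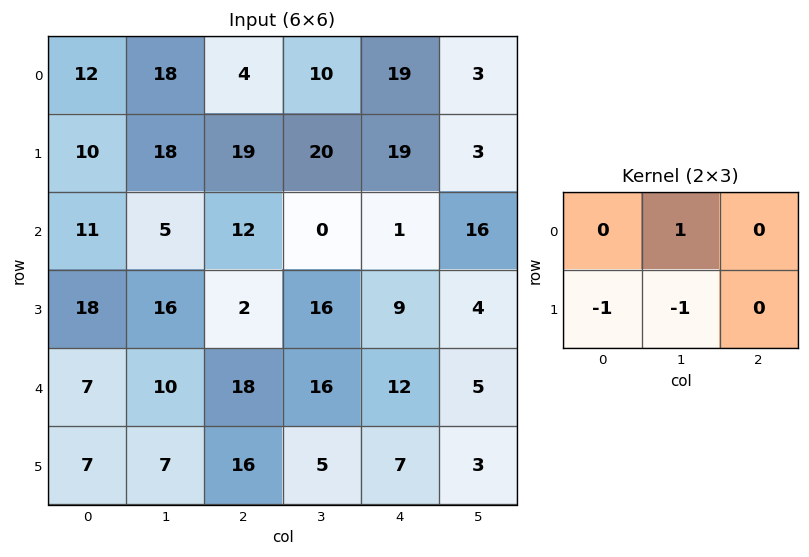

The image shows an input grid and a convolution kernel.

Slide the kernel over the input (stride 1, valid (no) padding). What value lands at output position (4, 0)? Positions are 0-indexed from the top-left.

The receptive field on the input at this output position is [7 10 18 / 7 7 16]. Elementwise product with the kernel and sum: 10·1 + 7·-1 + 7·-1.

-4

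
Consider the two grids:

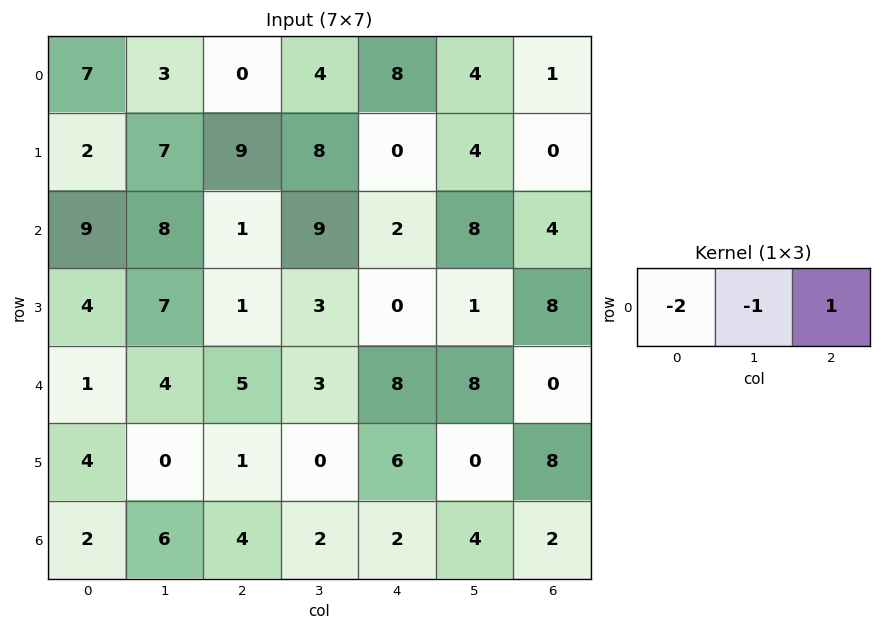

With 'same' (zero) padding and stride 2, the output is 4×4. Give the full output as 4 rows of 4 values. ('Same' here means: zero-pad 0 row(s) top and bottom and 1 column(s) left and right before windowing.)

Output[0,0]: The receptive field on the zero-padded input at this output position is [0 7 3]. Elementwise product with the kernel and sum: 0·-2 + 7·-1 + 3·1.
Output[0,1]: The receptive field on the zero-padded input at this output position is [3 0 4]. Elementwise product with the kernel and sum: 3·-2 + 0·-1 + 4·1.

-4 -2 -12 -9
-1 -8 -12 -20
3 -10 -6 -16
4 -14 -2 -10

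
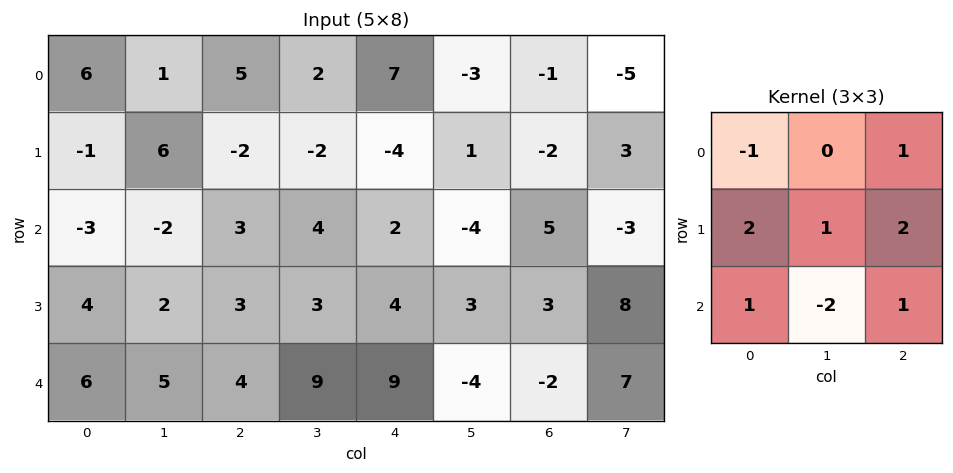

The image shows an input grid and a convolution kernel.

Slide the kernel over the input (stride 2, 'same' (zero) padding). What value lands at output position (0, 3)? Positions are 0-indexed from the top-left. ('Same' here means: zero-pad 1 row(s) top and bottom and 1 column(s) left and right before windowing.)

The receptive field on the zero-padded input at this output position is [0 0 0 / -3 -1 -5 / 1 -2 3]. Elementwise product with the kernel and sum: 0·-1 + 0·1 + -3·2 + -1·1 + -5·2 + 1·1 + -2·-2 + 3·1.

-9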